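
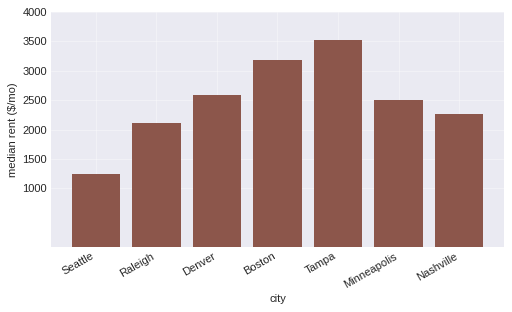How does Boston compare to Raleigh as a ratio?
≈ 1.5×

Boston ≈ 3000, Raleigh ≈ 2000; 3000/2000 ≈ 1.5.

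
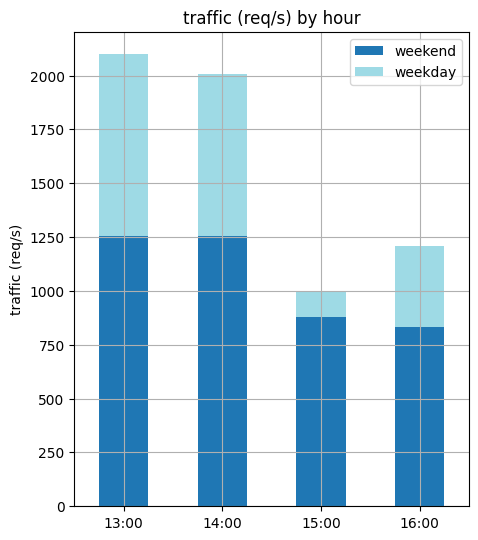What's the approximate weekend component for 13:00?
≈ 1200

weekend top ≈ 1200, bottom ≈ 0; segment ≈ 1200.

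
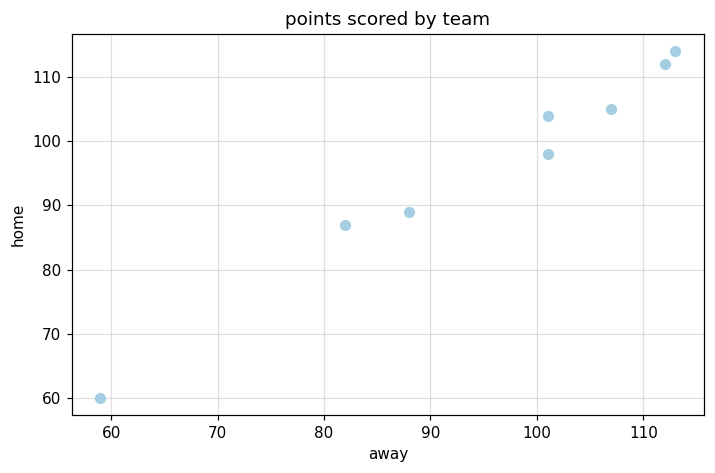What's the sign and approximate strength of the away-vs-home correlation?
Points are positively correlated; strong (|r| ≈ 1.0).

positive, strong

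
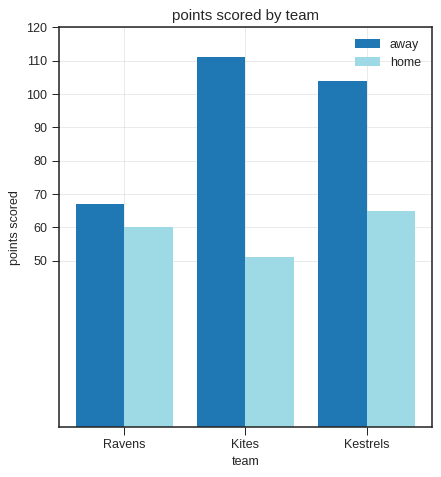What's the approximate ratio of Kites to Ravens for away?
≈ 1.57×

Kites ≈ 110, Ravens ≈ 70; 110/70 ≈ 1.57.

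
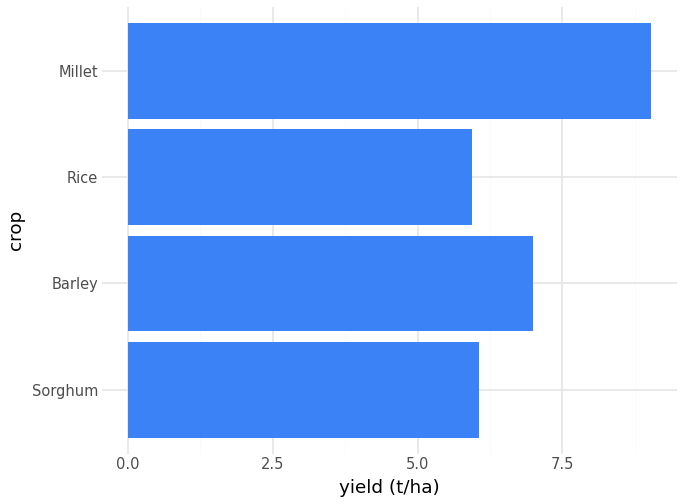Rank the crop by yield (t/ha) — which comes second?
Barley

Top 3: Millet ≈ 9, Barley ≈ 7, Sorghum ≈ 6.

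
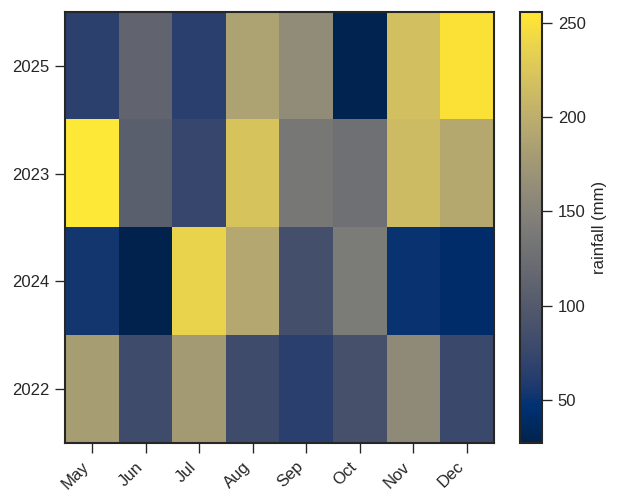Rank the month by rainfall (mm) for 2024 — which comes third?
Oct

Top 4 for 2024: Jul ≈ 240, Aug ≈ 200, Oct ≈ 140, Sep ≈ 80.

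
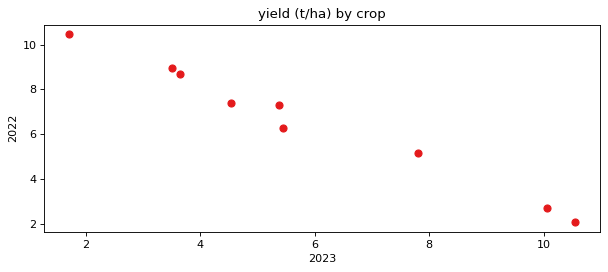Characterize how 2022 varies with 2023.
negative, strong

Points are negatively correlated; strong (|r| ≈ 1.0).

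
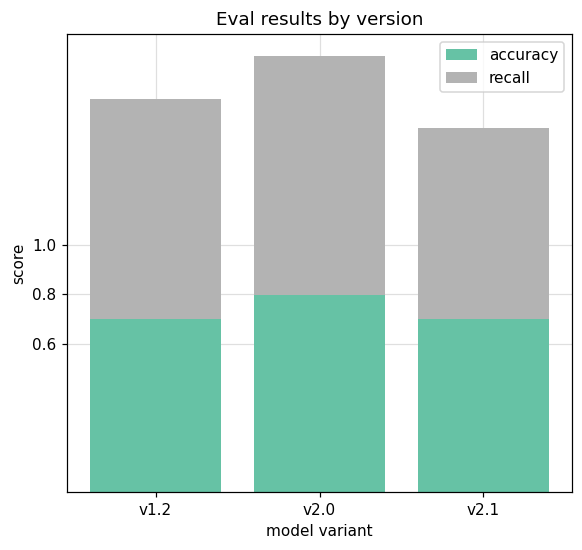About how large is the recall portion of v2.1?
recall top ≈ 1.4, bottom ≈ 0.6; segment ≈ 0.8.

≈ 0.8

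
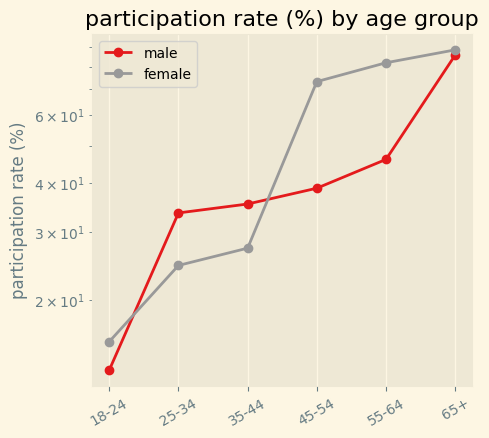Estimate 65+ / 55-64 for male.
65+ ≈ 90, 55-64 ≈ 50; 90/50 ≈ 1.8.

≈ 1.8×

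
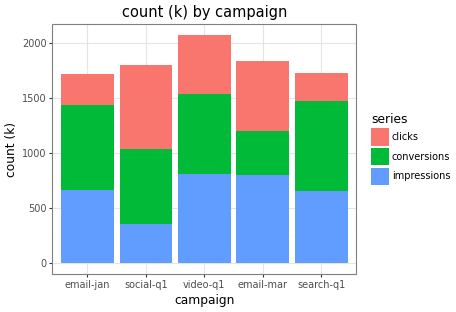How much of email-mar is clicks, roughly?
≈ 600

clicks top ≈ 1800, bottom ≈ 1200; segment ≈ 600.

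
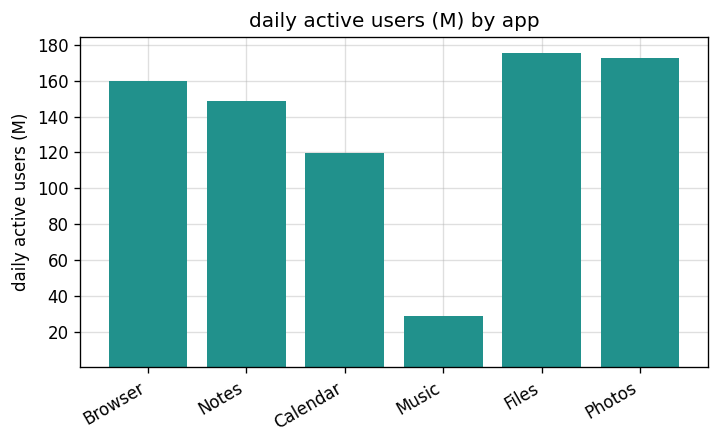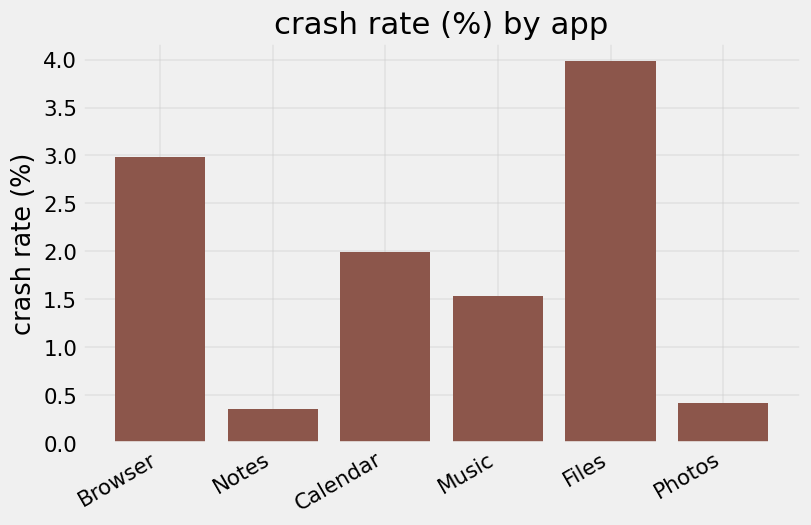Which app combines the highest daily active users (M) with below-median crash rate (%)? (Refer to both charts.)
Chart 2 median crash rate (%) ≈ 2; below-median apps: Notes, Music, Photos. Among those, Photos has the highest daily active users (M) (≈ 180).

Photos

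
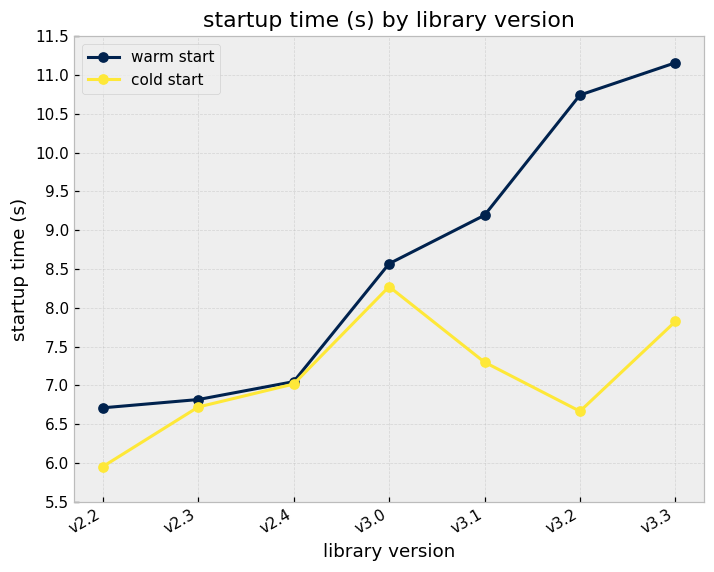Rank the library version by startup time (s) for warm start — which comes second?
Top 3 for warm start: v3.3 ≈ 11.0, v3.2 ≈ 10.5, v3.1 ≈ 9.0.

v3.2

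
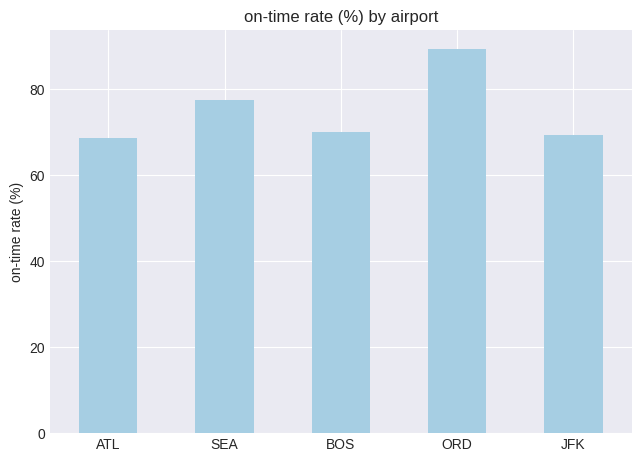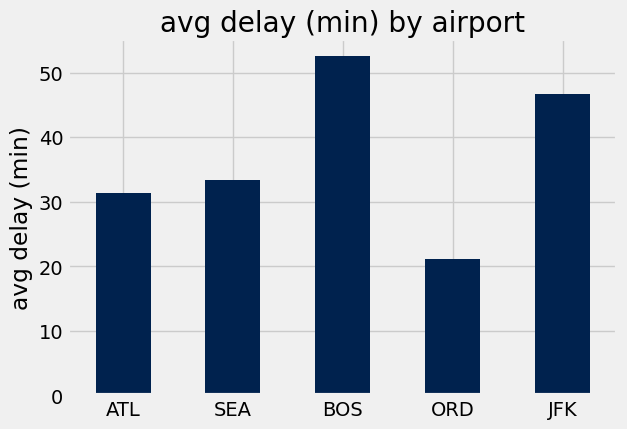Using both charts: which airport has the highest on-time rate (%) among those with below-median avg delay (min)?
Chart 2 median avg delay (min) ≈ 35; below-median airports: ATL, ORD. Among those, ORD has the highest on-time rate (%) (≈ 90).

ORD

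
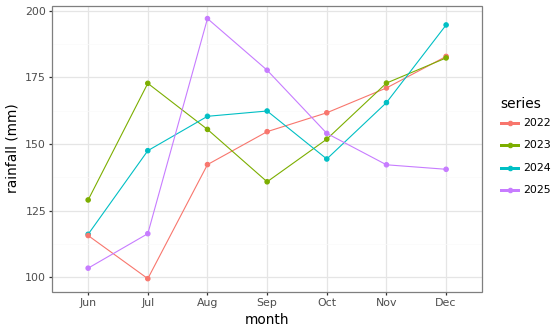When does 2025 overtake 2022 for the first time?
Jun: 2025 ≈ 100 vs 2022 ≈ 120 (not yet); Jul: 2025 ≈ 120 vs 2022 ≈ 100 (first crossover).

Jul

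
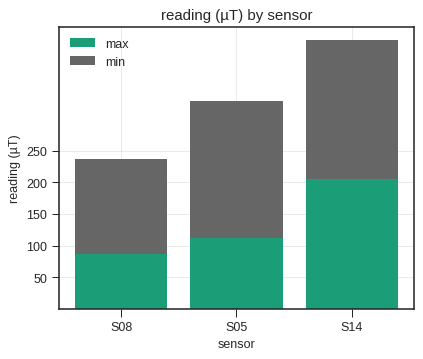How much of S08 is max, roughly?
≈ 100

max top ≈ 100, bottom ≈ 0; segment ≈ 100.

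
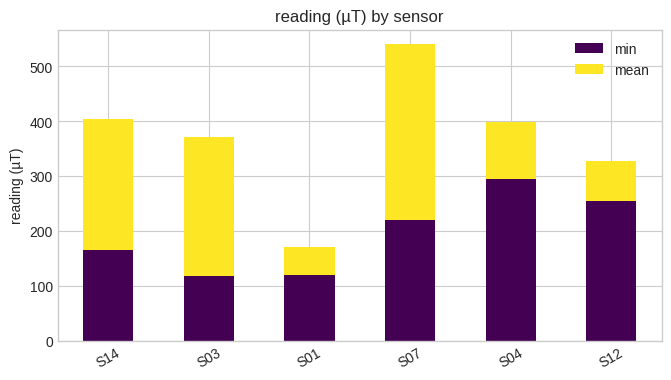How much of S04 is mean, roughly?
≈ 100

mean top ≈ 400, bottom ≈ 300; segment ≈ 100.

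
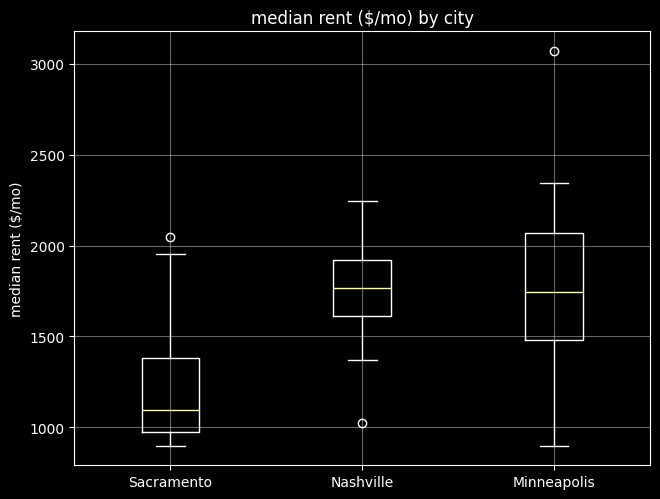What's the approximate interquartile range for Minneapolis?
Q3 ≈ 2050, Q1 ≈ 1500; IQR ≈ 550.

≈ 550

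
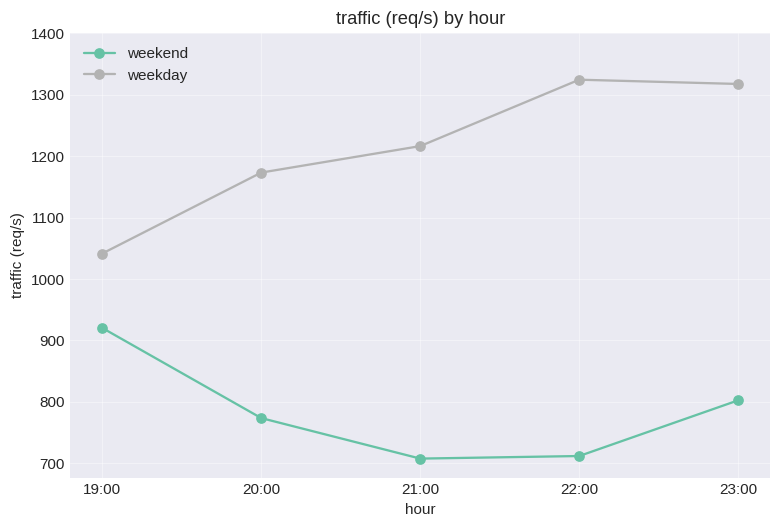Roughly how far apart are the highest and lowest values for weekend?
Max 19:00 ≈ 900, min 21:00 ≈ 700; range ≈ 200.

≈ 200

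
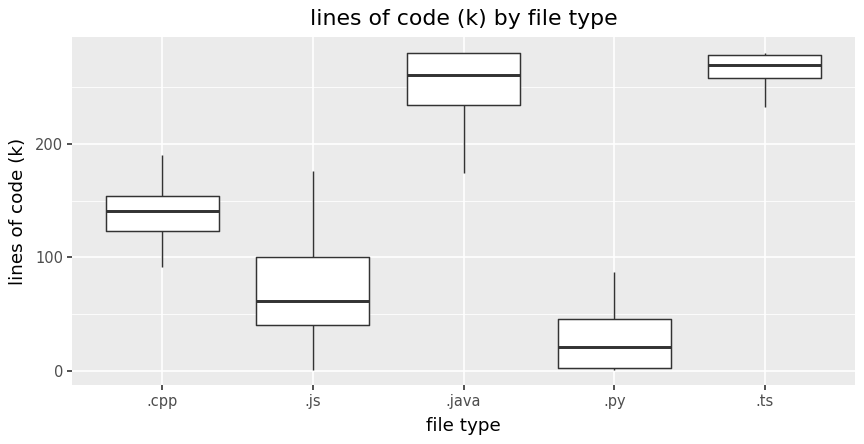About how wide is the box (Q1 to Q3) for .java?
≈ 50

Q3 ≈ 275, Q1 ≈ 225; IQR ≈ 50.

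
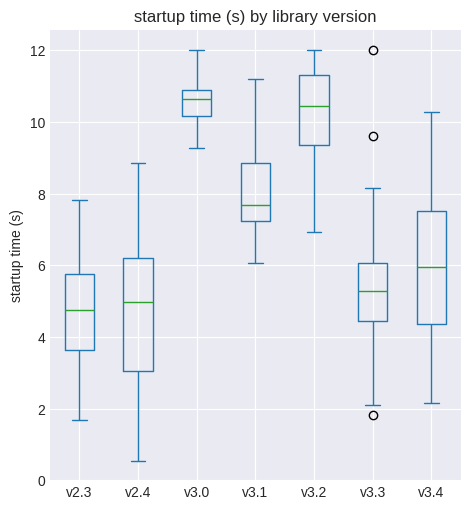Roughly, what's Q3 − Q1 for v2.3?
Q3 ≈ 6, Q1 ≈ 4; IQR ≈ 2.

≈ 2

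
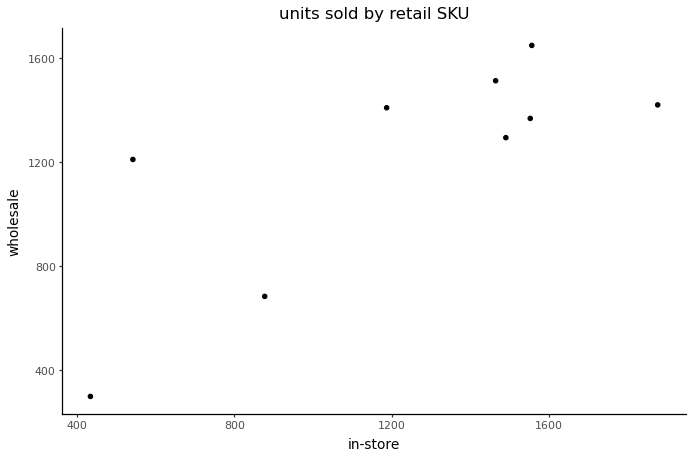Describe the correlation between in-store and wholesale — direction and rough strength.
Points are positively correlated; strong (|r| ≈ 0.8).

positive, strong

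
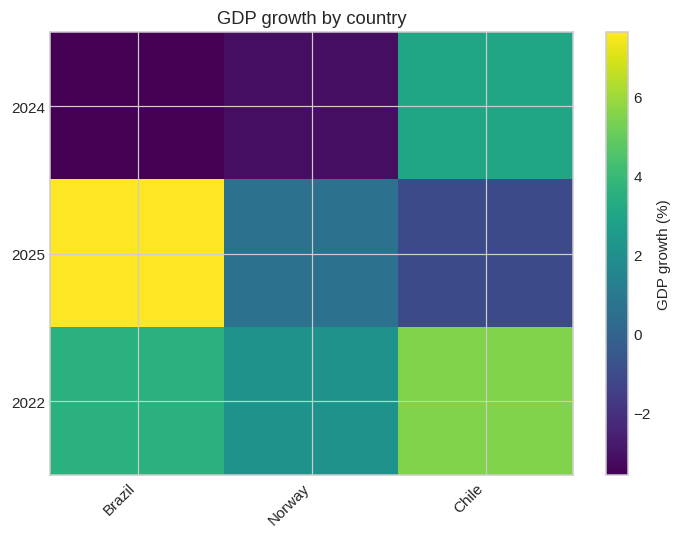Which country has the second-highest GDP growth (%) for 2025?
Norway

Top 3 for 2025: Brazil ≈ 8, Norway ≈ 1, Chile ≈ -1.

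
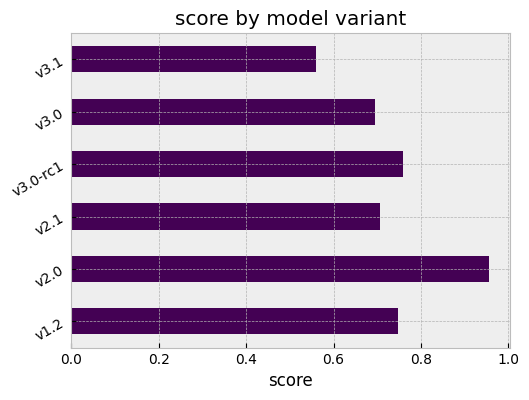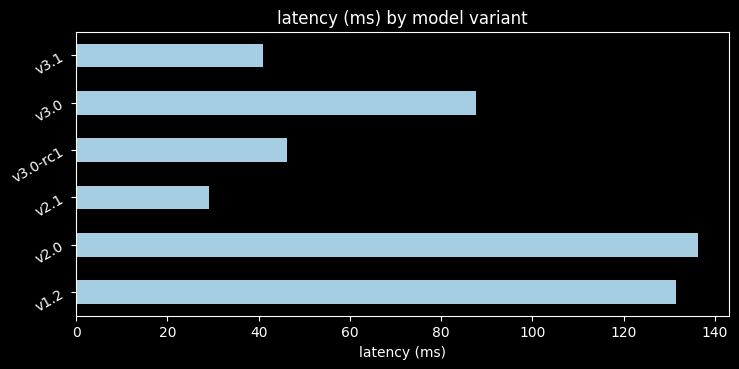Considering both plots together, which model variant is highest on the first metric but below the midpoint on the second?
Chart 2 median latency (ms) ≈ 60; below-median model variants: v2.1, v3.0-rc1, v3.1. Among those, v3.0-rc1 has the highest score (≈ 0.8).

v3.0-rc1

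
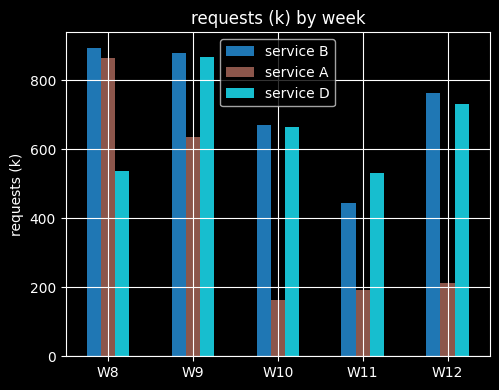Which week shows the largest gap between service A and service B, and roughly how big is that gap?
W12, ≈ 600 k

W12: service A ≈ 200, service B ≈ 800 → gap ≈ 600. Next-largest (W10) is only ≈ 500.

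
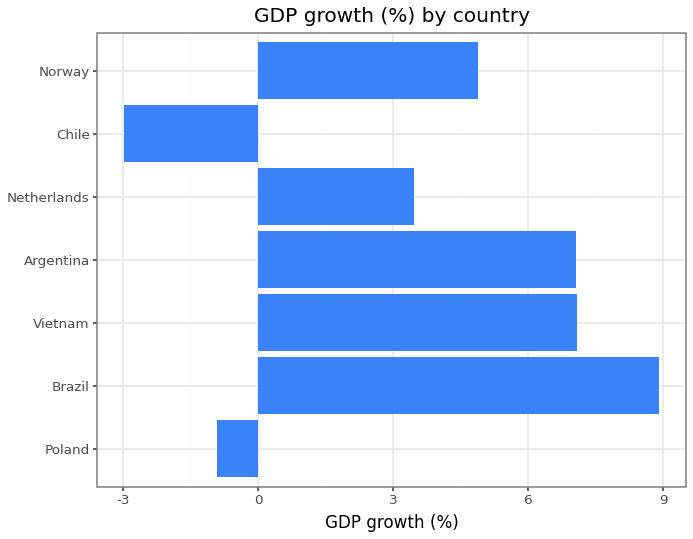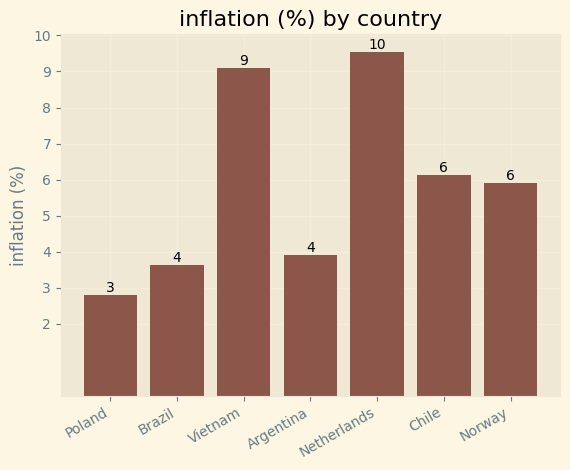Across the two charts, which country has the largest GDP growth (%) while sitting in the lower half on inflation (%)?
Chart 2 median inflation (%) ≈ 6; below-median countries: Poland, Brazil, Argentina. Among those, Brazil has the highest GDP growth (%) (≈ 9).

Brazil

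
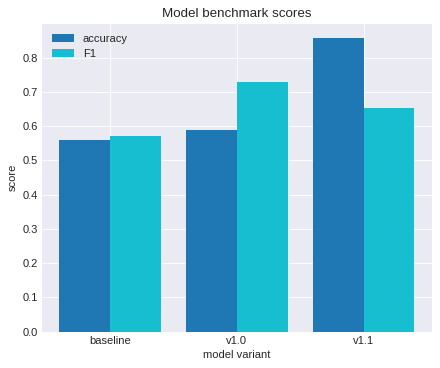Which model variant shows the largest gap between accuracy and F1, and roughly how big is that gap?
v1.1: accuracy ≈ 0.9, F1 ≈ 0.7 → gap ≈ 0.2. Next-largest (v1.0) is only ≈ 0.1.

v1.1, ≈ 0.2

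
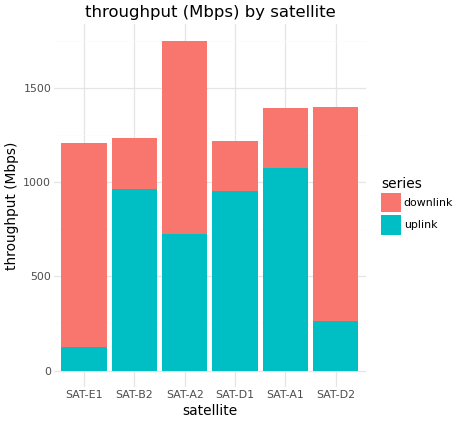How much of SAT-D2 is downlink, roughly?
≈ 1200

downlink top ≈ 1400, bottom ≈ 200; segment ≈ 1200.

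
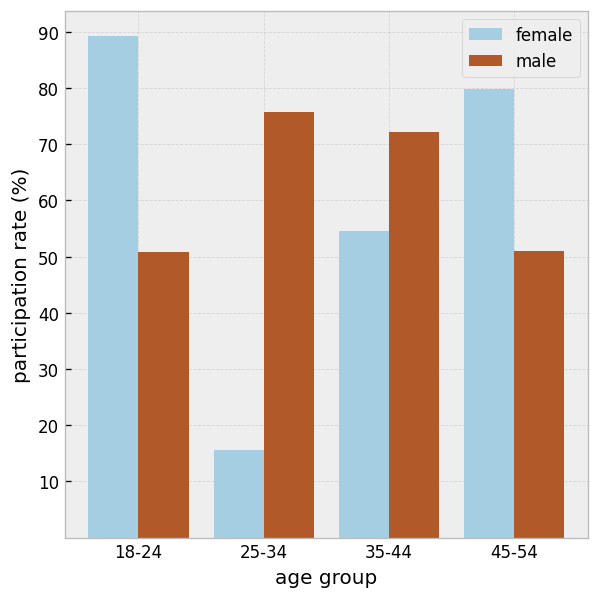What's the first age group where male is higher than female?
25-34

18-24: male ≈ 50 vs female ≈ 90 (not yet); 25-34: male ≈ 80 vs female ≈ 20 (first crossover).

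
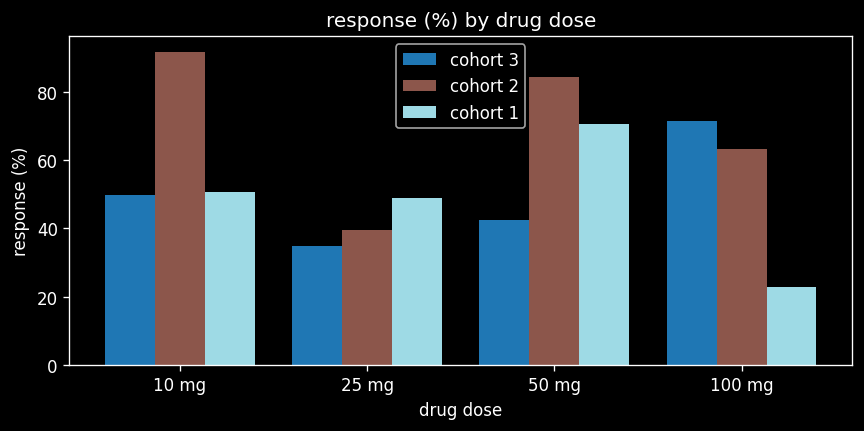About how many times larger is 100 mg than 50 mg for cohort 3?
≈ 1.75×

100 mg ≈ 70, 50 mg ≈ 40; 70/40 ≈ 1.75.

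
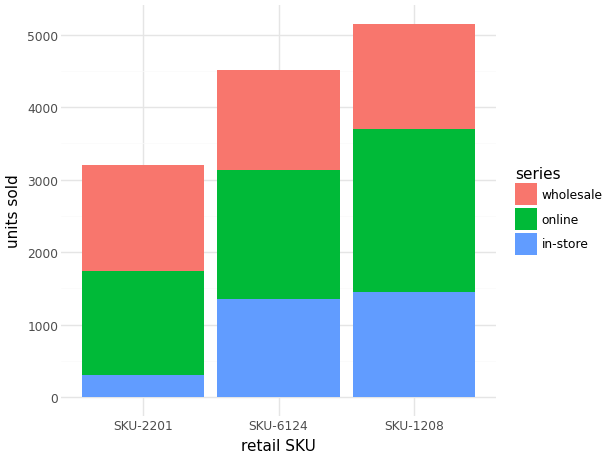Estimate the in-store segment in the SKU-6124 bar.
≈ 1500

in-store top ≈ 1500, bottom ≈ 0; segment ≈ 1500.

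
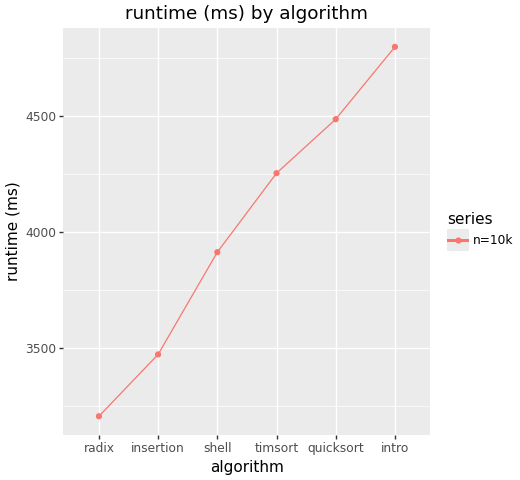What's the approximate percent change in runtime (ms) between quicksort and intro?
≈ +9.1%

quicksort ≈ 4400, intro ≈ 4800; (4800 − 4400) / 4400 ≈ +9.1%.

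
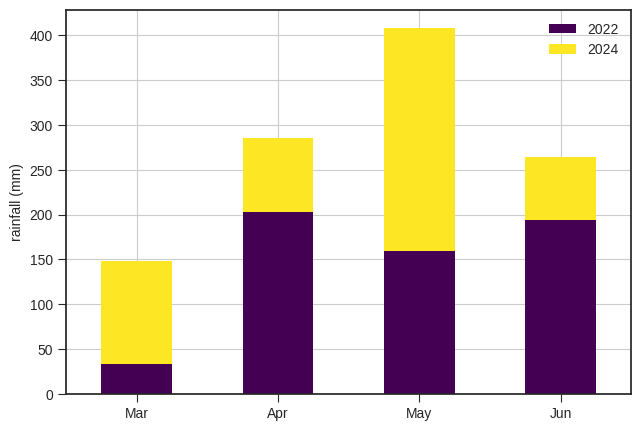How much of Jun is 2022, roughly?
2022 top ≈ 200, bottom ≈ 0; segment ≈ 200.

≈ 200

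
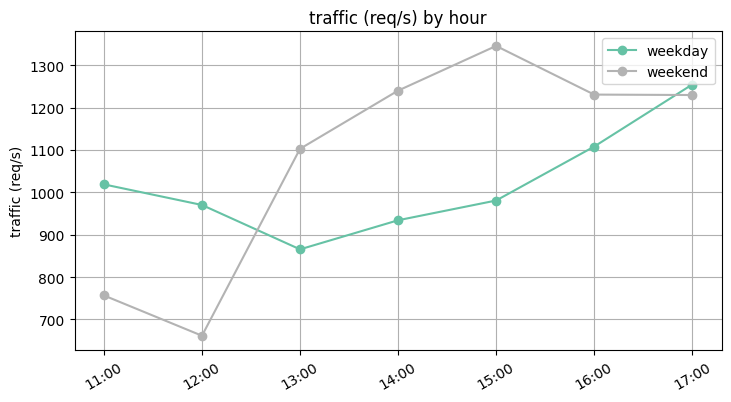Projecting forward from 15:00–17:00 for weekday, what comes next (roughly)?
≈ 1450

Last three: 1000, 1100, 1300 → slope ≈ 150/step → next ≈ 1450.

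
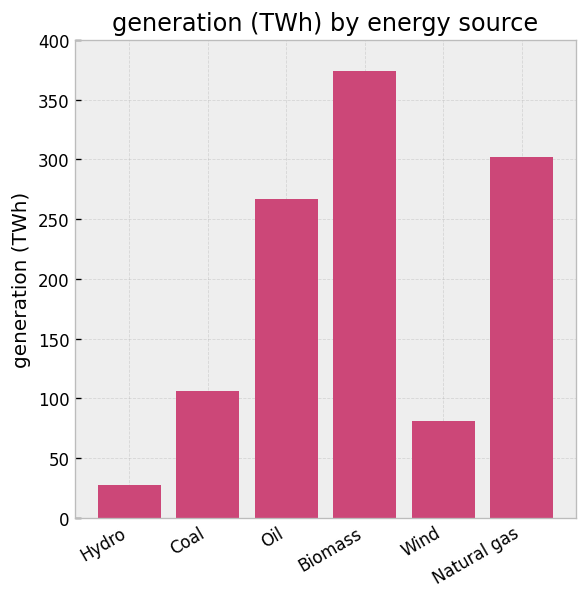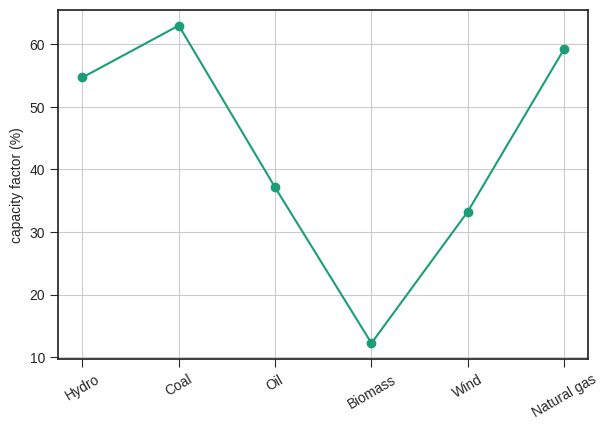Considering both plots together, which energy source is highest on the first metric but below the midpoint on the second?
Biomass

Chart 2 median capacity factor (%) ≈ 50; below-median energy sources: Oil, Biomass, Wind. Among those, Biomass has the highest generation (TWh) (≈ 350).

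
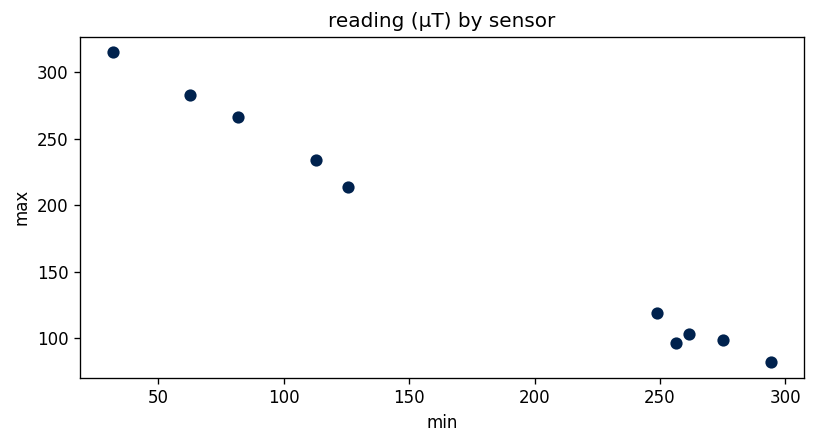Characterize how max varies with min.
negative, strong

Points are negatively correlated; strong (|r| ≈ 1.0).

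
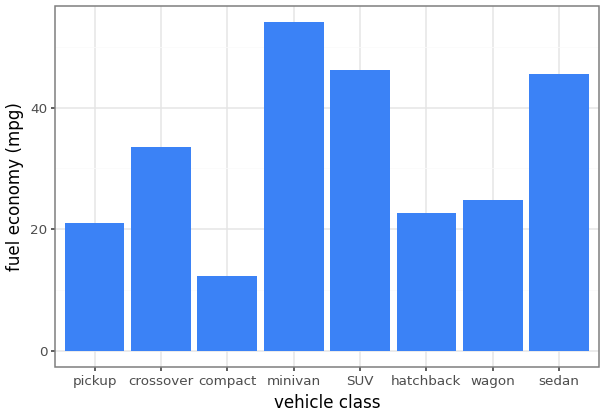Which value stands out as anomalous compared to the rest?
minivan ≈ 55; the rest sit between ≈ 10 and ≈ 45.

minivan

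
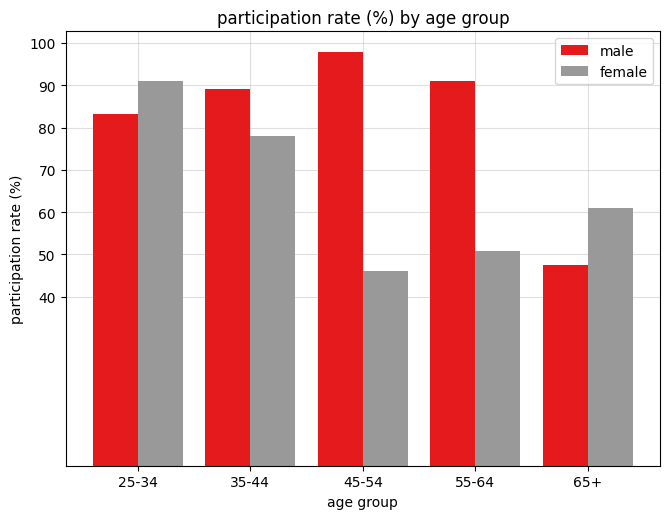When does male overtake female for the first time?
25-34: male ≈ 80 vs female ≈ 90 (not yet); 35-44: male ≈ 90 vs female ≈ 80 (first crossover).

35-44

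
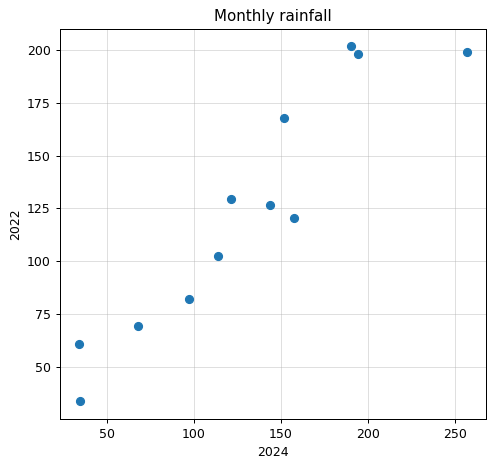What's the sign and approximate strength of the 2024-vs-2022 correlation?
Points are positively correlated; strong (|r| ≈ 0.9).

positive, strong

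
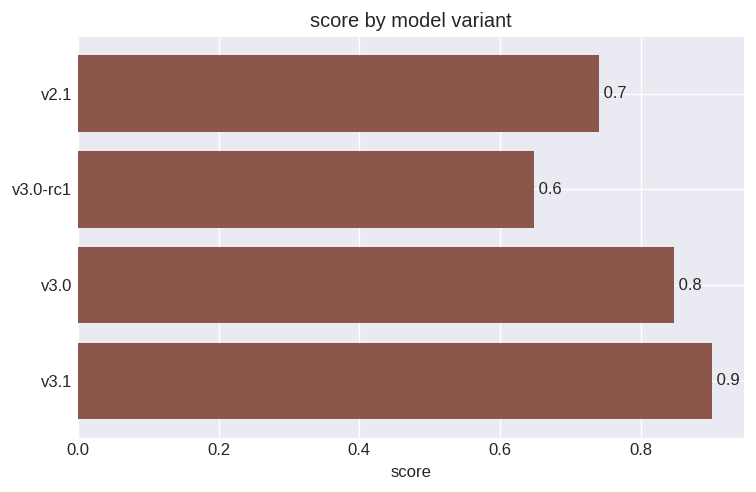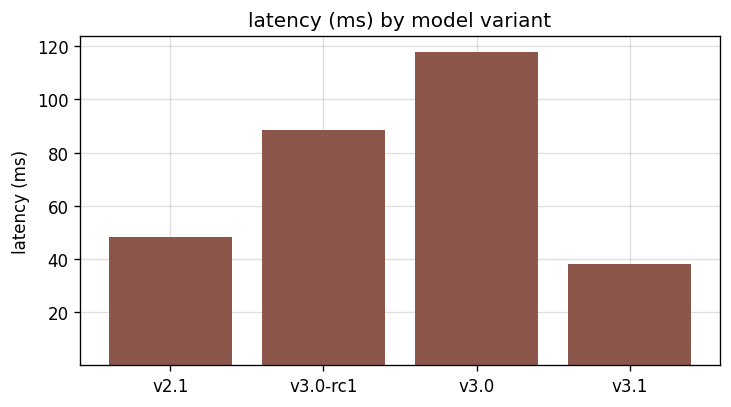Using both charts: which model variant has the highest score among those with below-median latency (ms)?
v3.1

Chart 2 median latency (ms) ≈ 60; below-median model variants: v2.1, v3.1. Among those, v3.1 has the highest score (≈ 0.9).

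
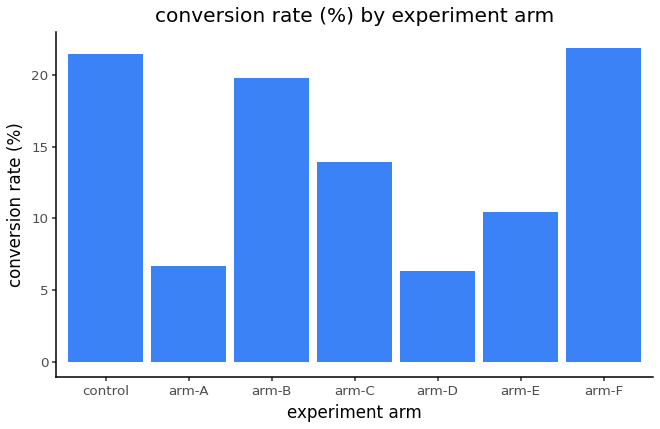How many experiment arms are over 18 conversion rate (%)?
3

Above 18: control, arm-B, arm-F.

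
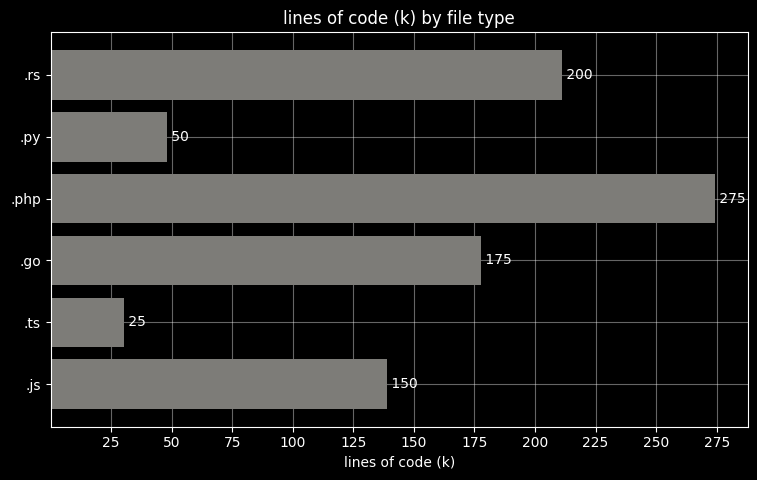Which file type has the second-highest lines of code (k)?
Top 3: .php ≈ 275, .rs ≈ 200, .go ≈ 175.

.rs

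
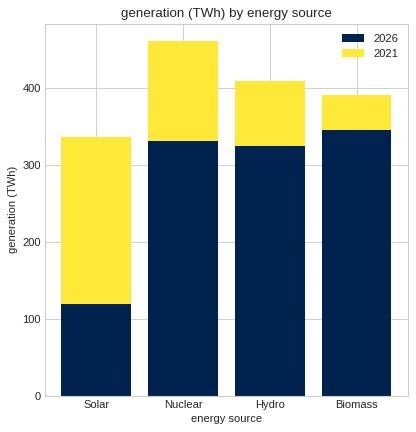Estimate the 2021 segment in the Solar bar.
≈ 250

2021 top ≈ 350, bottom ≈ 100; segment ≈ 250.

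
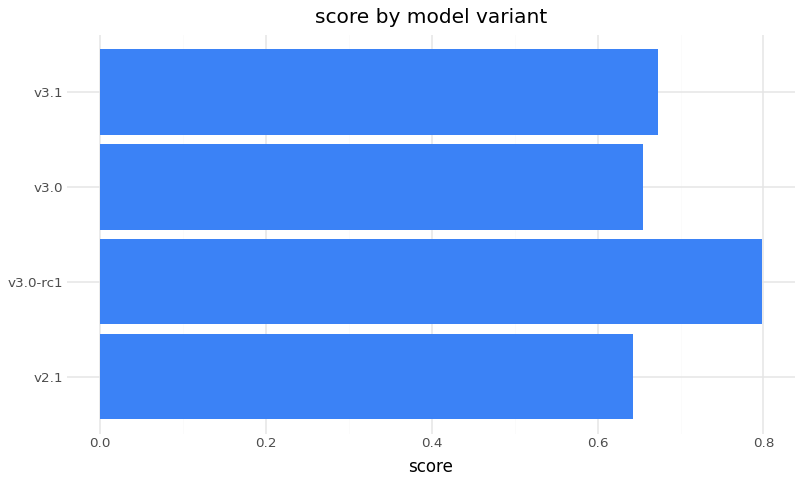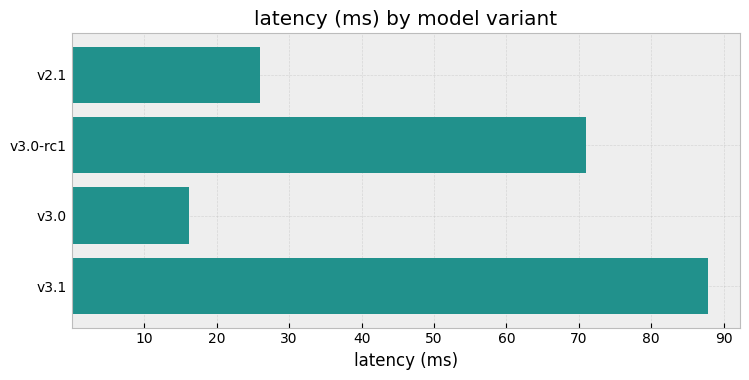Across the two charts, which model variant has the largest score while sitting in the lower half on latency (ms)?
Chart 2 median latency (ms) ≈ 50; below-median model variants: v2.1, v3.0. Among those, v3.0 has the highest score (≈ 0.7).

v3.0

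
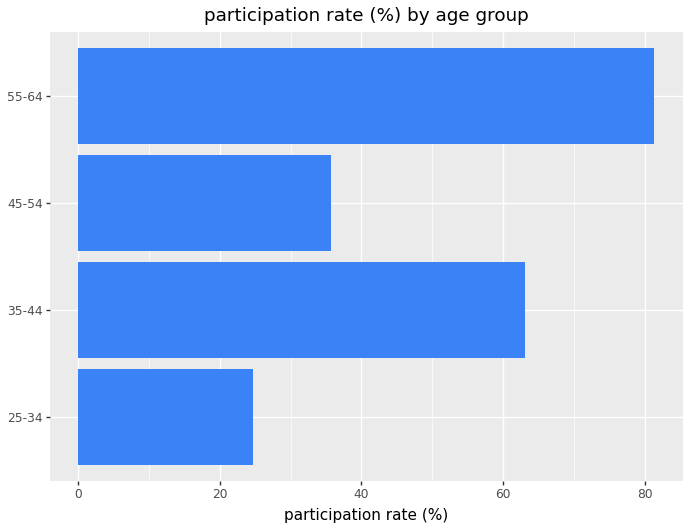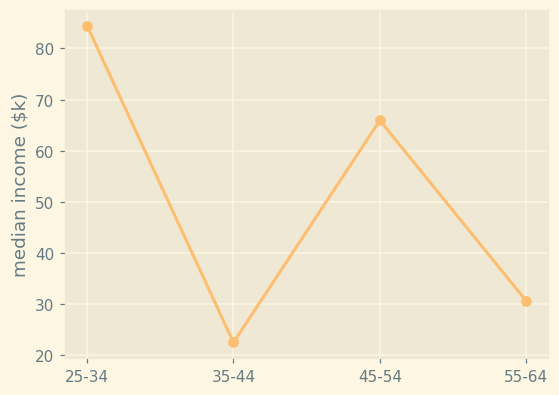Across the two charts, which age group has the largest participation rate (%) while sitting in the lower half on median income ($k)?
Chart 2 median median income ($k) ≈ 50; below-median age groups: 35-44, 55-64. Among those, 55-64 has the highest participation rate (%) (≈ 80).

55-64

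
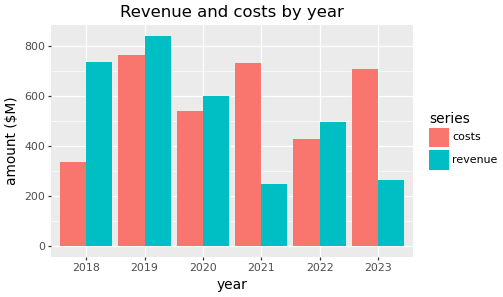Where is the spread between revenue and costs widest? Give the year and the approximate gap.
2021: revenue ≈ 200, costs ≈ 700 → gap ≈ 500. Next-largest (2023) is only ≈ 400.

2021, ≈ 500 $M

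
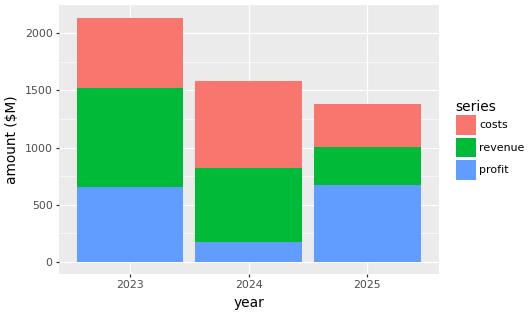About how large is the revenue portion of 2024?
≈ 600

revenue top ≈ 800, bottom ≈ 200; segment ≈ 600.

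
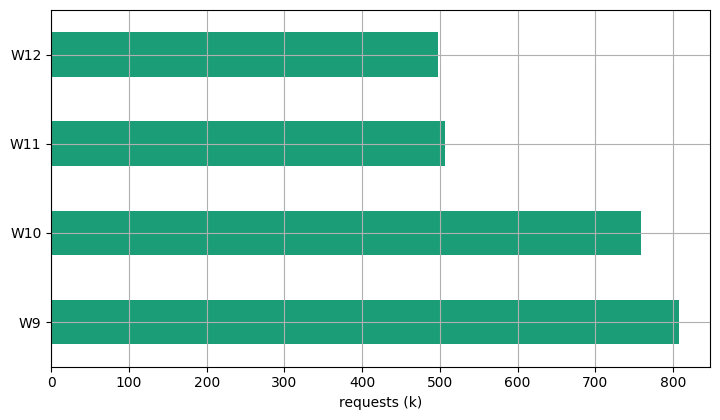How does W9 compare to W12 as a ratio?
≈ 1.6×

W9 ≈ 800, W12 ≈ 500; 800/500 ≈ 1.6.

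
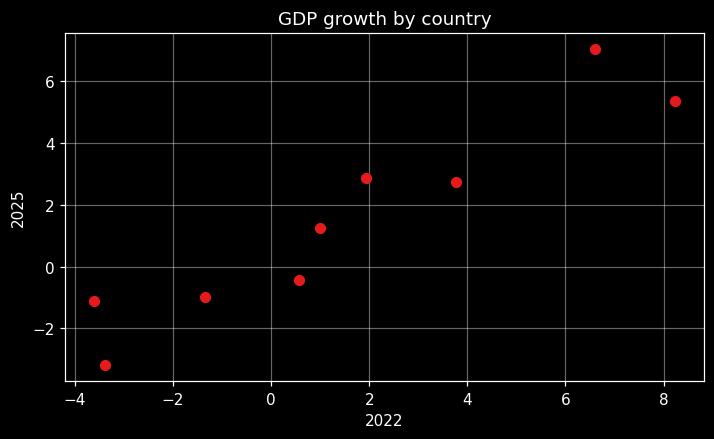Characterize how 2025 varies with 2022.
Points are positively correlated; strong (|r| ≈ 0.9).

positive, strong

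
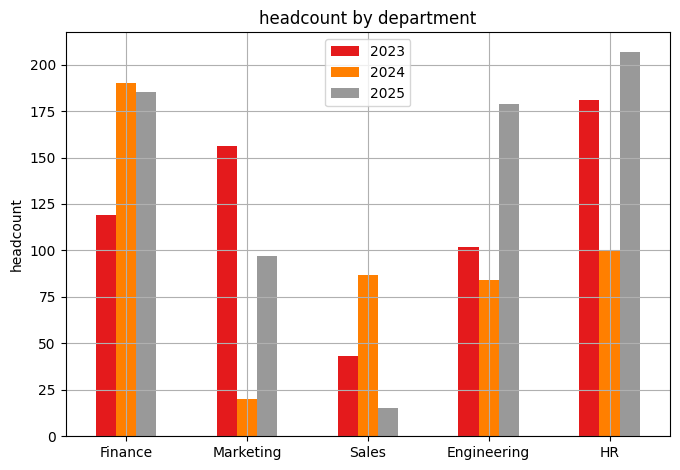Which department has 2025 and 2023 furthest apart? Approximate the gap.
Engineering, ≈ 80

Engineering: 2025 ≈ 180, 2023 ≈ 100 → gap ≈ 80. Next-largest (Finance) is only ≈ 60.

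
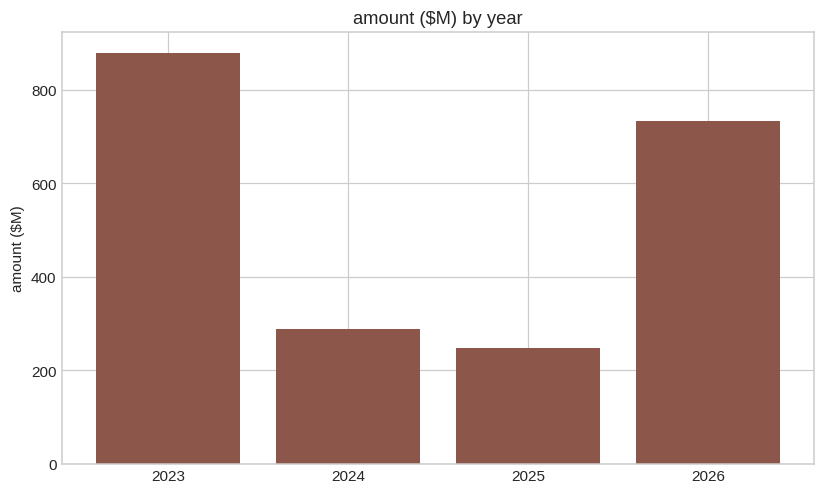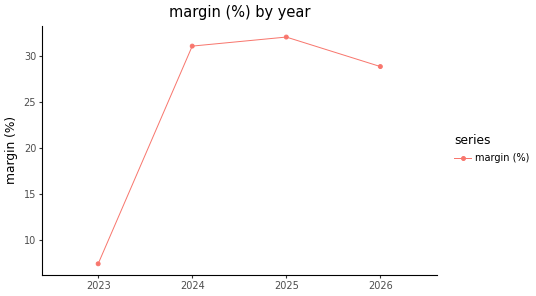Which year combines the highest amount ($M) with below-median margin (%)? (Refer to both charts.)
Chart 2 median margin (%) ≈ 30; below-median years: 2023, 2026. Among those, 2023 has the highest amount ($M) (≈ 900).

2023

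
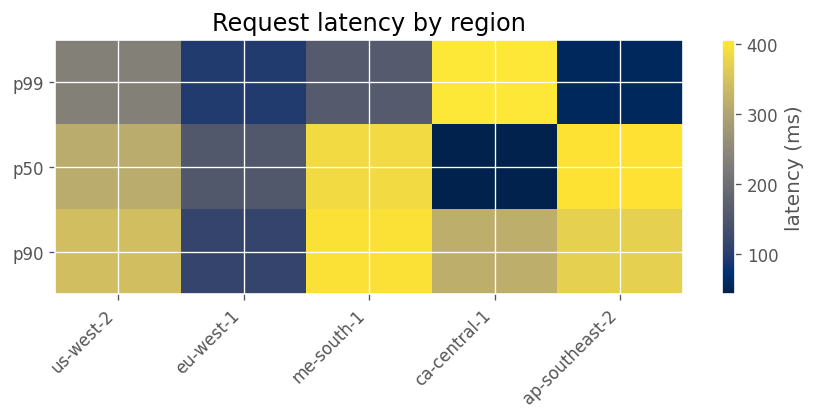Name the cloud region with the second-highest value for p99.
Top 3 for p99: ca-central-1 ≈ 400, us-west-2 ≈ 250, me-south-1 ≈ 150.

us-west-2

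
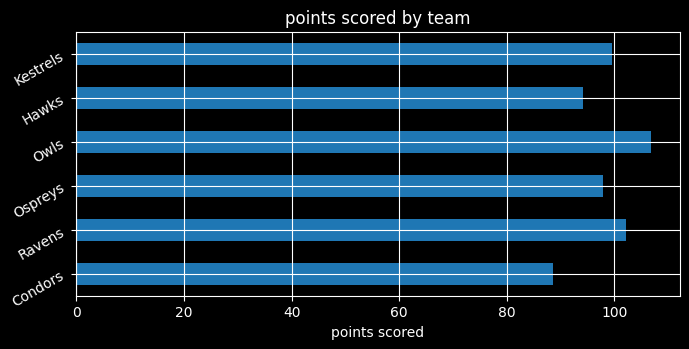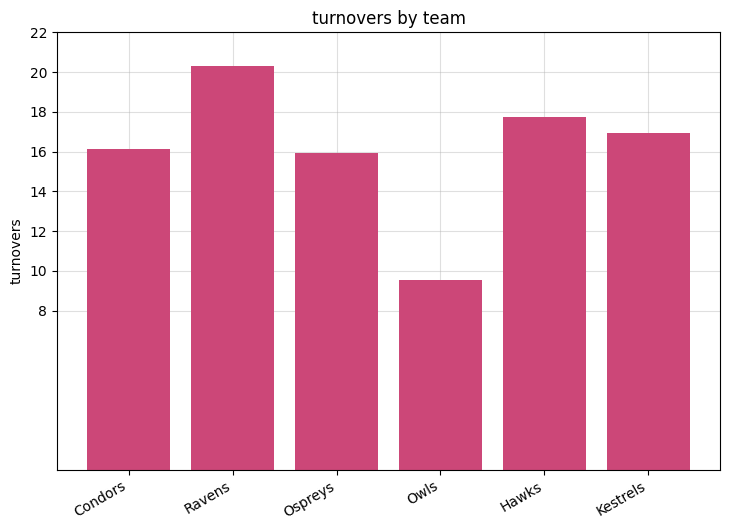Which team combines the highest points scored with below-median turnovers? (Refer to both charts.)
Owls

Chart 2 median turnovers ≈ 16; below-median teams: Condors, Ospreys, Owls. Among those, Owls has the highest points scored (≈ 110).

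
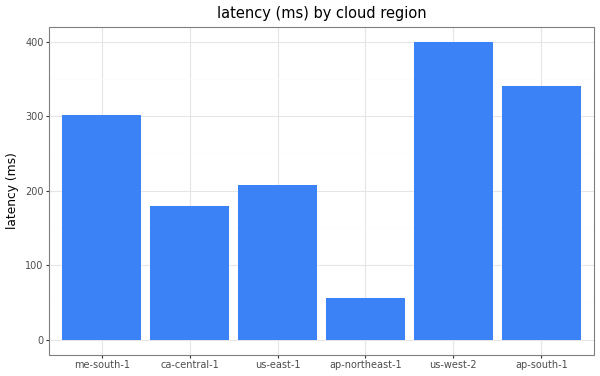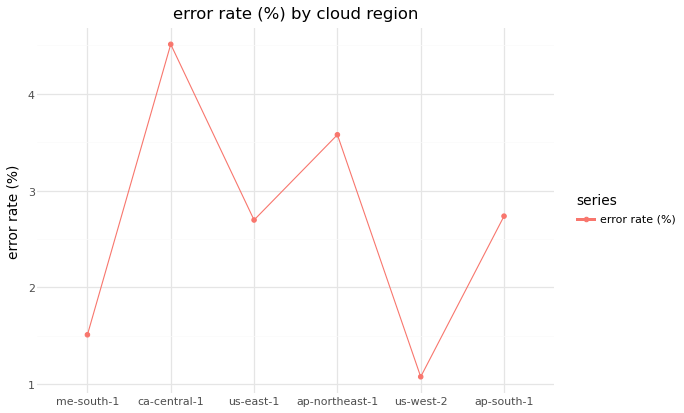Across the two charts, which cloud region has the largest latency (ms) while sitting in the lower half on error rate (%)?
us-west-2

Chart 2 median error rate (%) ≈ 2.5; below-median cloud regions: me-south-1, us-east-1, us-west-2. Among those, us-west-2 has the highest latency (ms) (≈ 400).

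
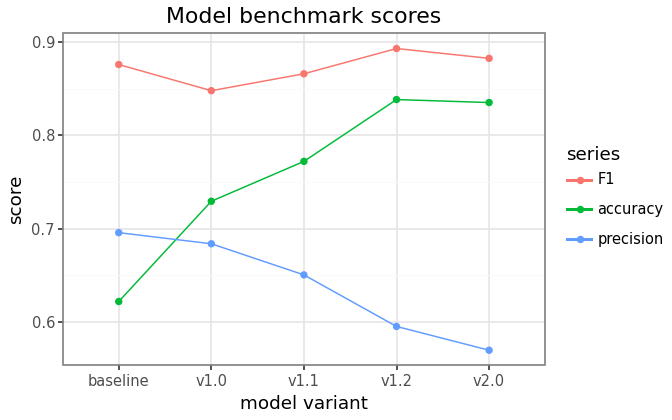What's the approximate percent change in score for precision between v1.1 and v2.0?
≈ -15.4%

v1.1 ≈ 0.65, v2.0 ≈ 0.55; (0.55 − 0.65) / 0.65 ≈ -15.4%.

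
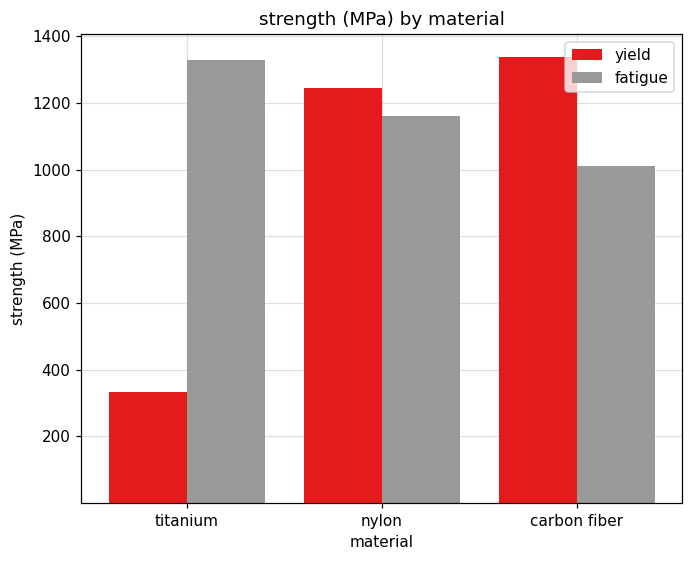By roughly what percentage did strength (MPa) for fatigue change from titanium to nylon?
≈ -14.3%

titanium ≈ 1400, nylon ≈ 1200; (1200 − 1400) / 1400 ≈ -14.3%.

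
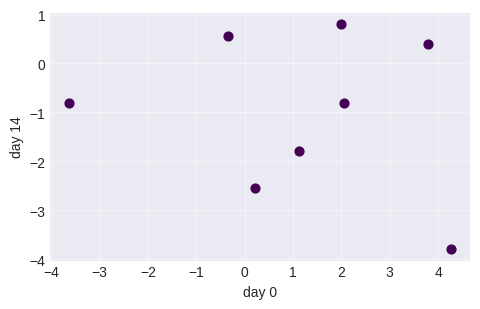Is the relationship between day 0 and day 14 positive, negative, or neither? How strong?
Points are roughly uncorrelated; weak (|r| ≈ 0.2).

no clear correlation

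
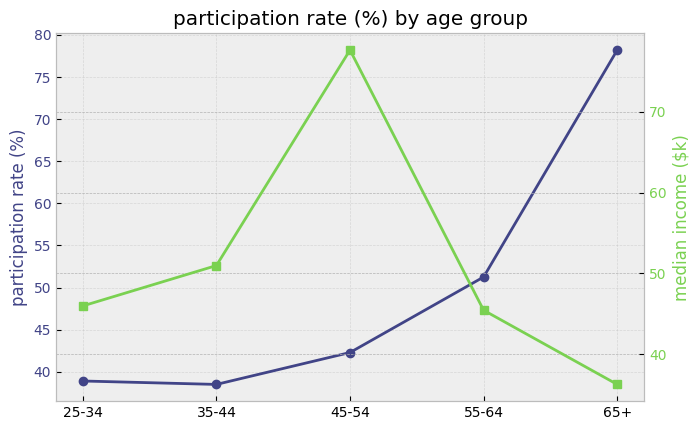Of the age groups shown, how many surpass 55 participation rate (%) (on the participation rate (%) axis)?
1

Above 55: 65+.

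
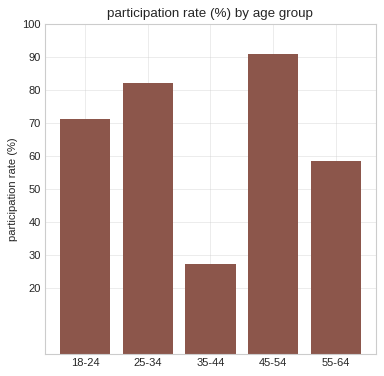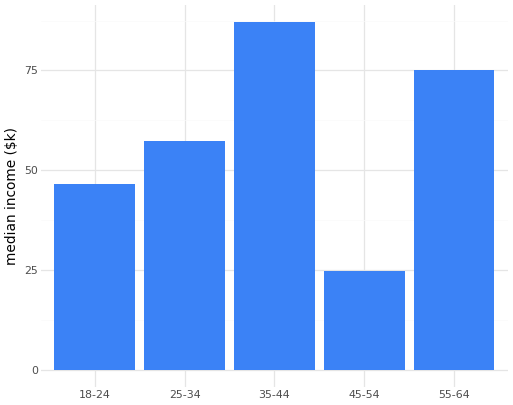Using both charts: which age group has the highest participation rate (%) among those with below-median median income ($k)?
45-54

Chart 2 median median income ($k) ≈ 60; below-median age groups: 18-24, 45-54. Among those, 45-54 has the highest participation rate (%) (≈ 90).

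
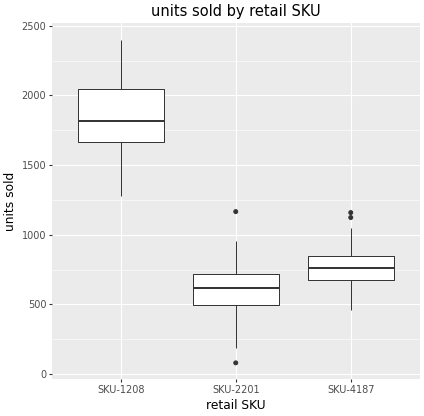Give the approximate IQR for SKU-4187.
Q3 ≈ 800, Q1 ≈ 600; IQR ≈ 200.

≈ 200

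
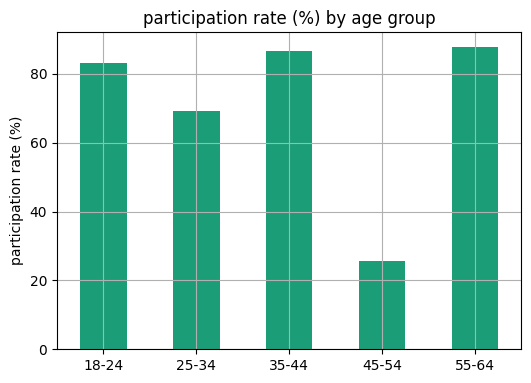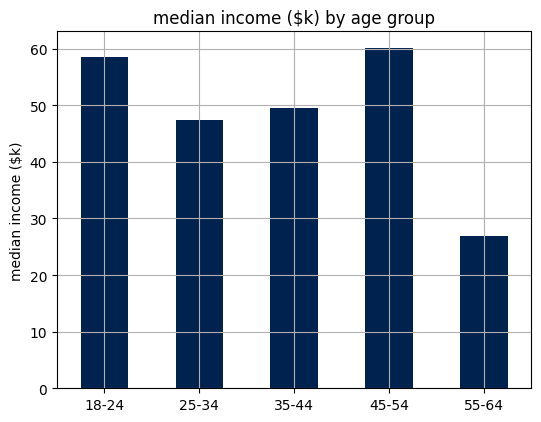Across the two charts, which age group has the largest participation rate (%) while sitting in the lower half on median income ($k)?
55-64

Chart 2 median median income ($k) ≈ 50; below-median age groups: 25-34, 55-64. Among those, 55-64 has the highest participation rate (%) (≈ 90).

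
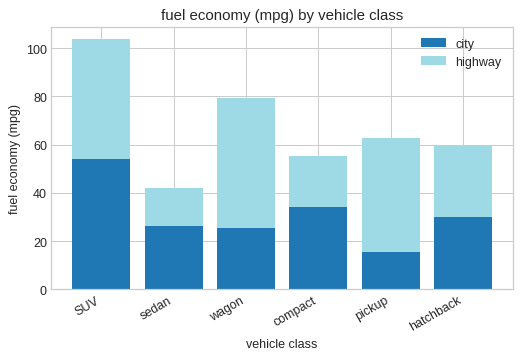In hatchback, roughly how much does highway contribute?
highway top ≈ 60, bottom ≈ 30; segment ≈ 30.

≈ 30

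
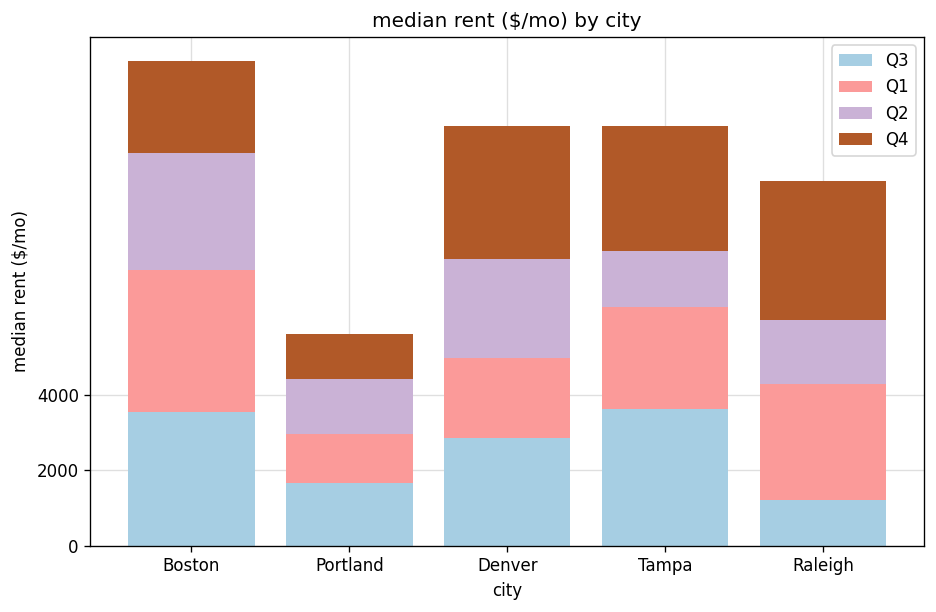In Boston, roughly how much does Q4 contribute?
Q4 top ≈ 12000, bottom ≈ 10000; segment ≈ 2000.

≈ 2000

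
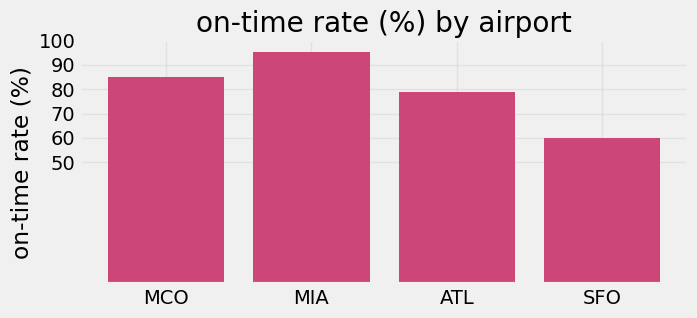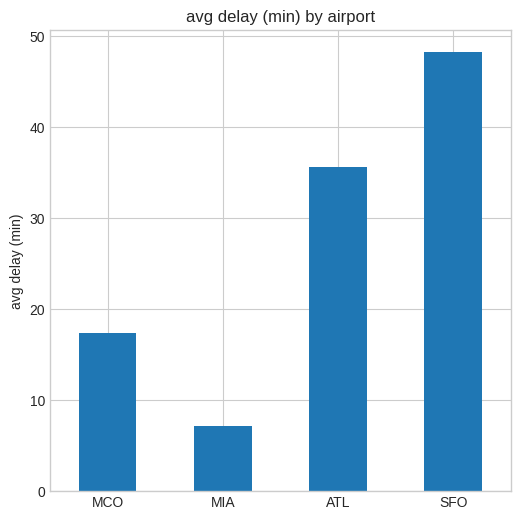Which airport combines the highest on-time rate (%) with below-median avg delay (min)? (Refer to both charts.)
Chart 2 median avg delay (min) ≈ 25; below-median airports: MCO, MIA. Among those, MIA has the highest on-time rate (%) (≈ 100).

MIA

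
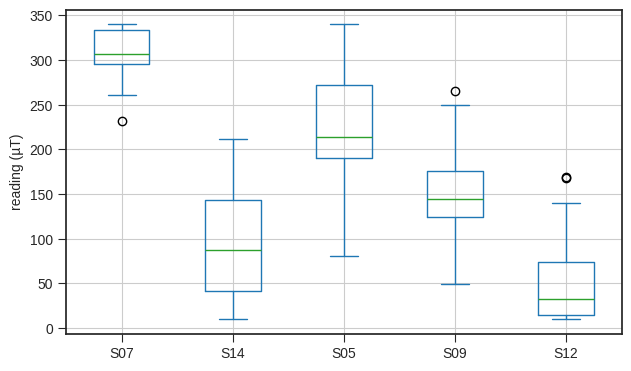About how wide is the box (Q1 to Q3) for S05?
≈ 75

Q3 ≈ 275, Q1 ≈ 200; IQR ≈ 75.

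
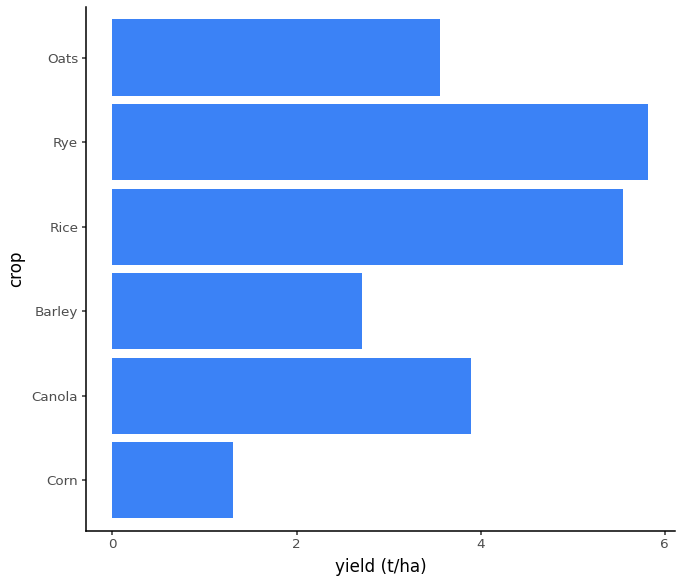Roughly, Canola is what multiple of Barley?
Canola ≈ 4.0, Barley ≈ 2.5; 4.0/2.5 ≈ 1.6.

≈ 1.6×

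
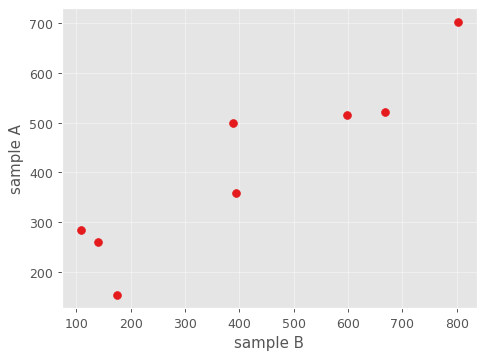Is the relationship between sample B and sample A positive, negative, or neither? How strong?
positive, strong

Points are positively correlated; strong (|r| ≈ 0.9).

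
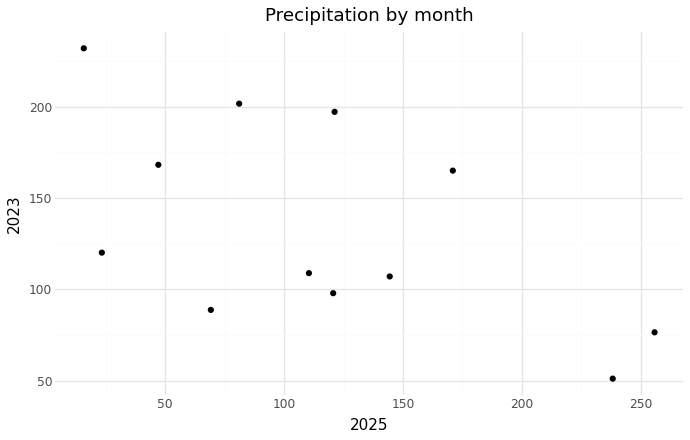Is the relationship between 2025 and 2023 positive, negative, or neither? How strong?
Points are negatively correlated; moderate (|r| ≈ 0.6).

negative, moderate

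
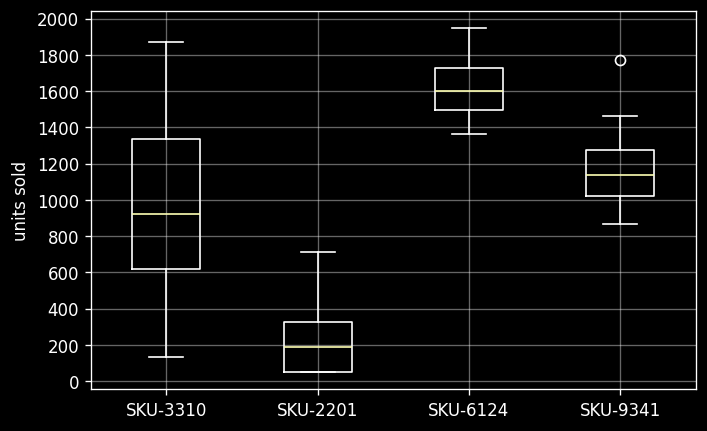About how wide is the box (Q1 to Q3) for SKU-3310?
≈ 800

Q3 ≈ 1400, Q1 ≈ 600; IQR ≈ 800.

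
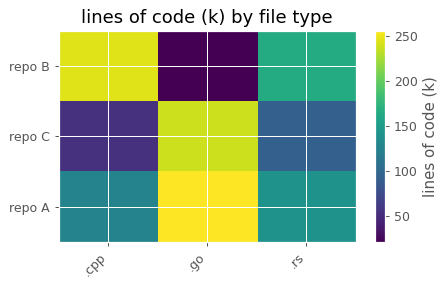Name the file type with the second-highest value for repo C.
.rs

Top 3 for repo C: .go ≈ 240, .rs ≈ 100, .cpp ≈ 60.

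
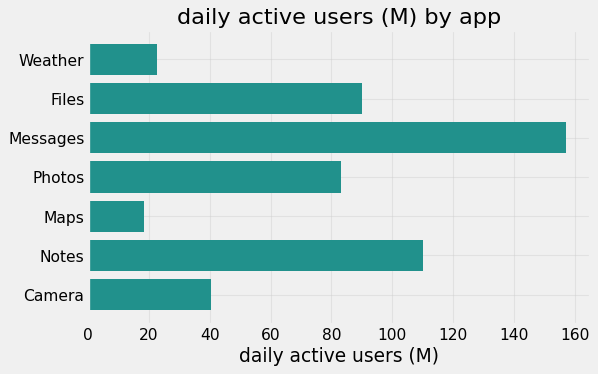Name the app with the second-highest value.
Notes

Top 3: Messages ≈ 160, Notes ≈ 120, Files ≈ 100.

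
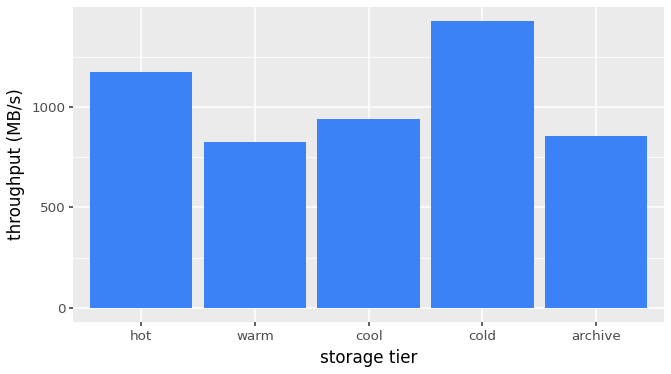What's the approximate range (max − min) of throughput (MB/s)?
≈ 600

Max cold ≈ 1400, min warm ≈ 800; range ≈ 600.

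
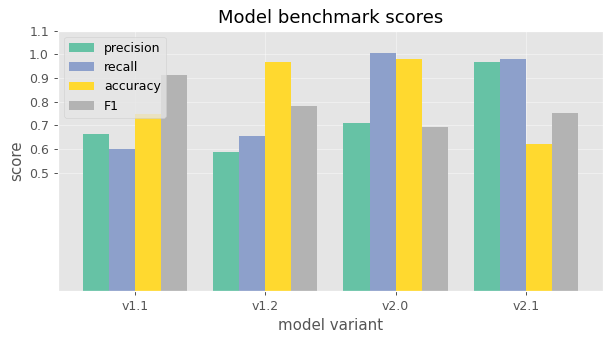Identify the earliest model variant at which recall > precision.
v1.2

v1.1: recall ≈ 0.6 vs precision ≈ 0.7 (not yet); v1.2: recall ≈ 0.7 vs precision ≈ 0.6 (first crossover).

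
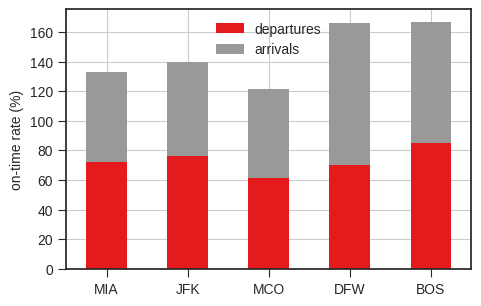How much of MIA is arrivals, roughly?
≈ 60

arrivals top ≈ 140, bottom ≈ 80; segment ≈ 60.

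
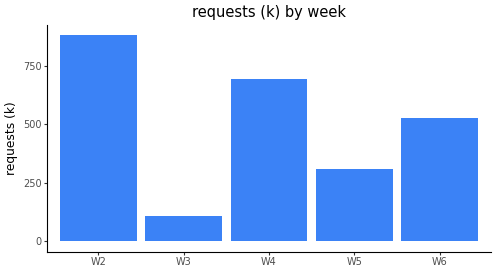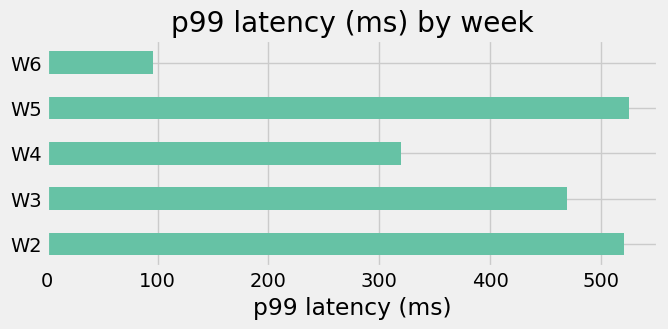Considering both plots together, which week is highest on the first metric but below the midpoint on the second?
W4

Chart 2 median p99 latency (ms) ≈ 450; below-median weeks: W4, W6. Among those, W4 has the highest requests (k) (≈ 700).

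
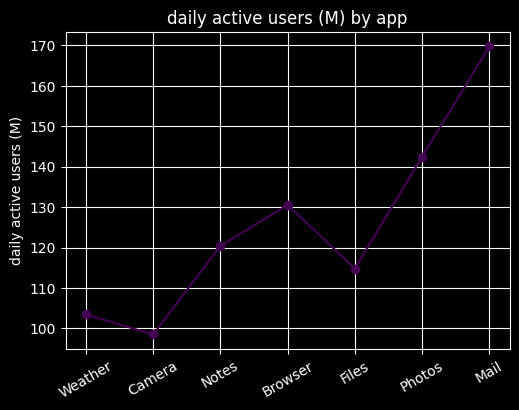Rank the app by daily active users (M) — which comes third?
Top 4: Mail ≈ 170, Photos ≈ 140, Browser ≈ 130, Notes ≈ 120.

Browser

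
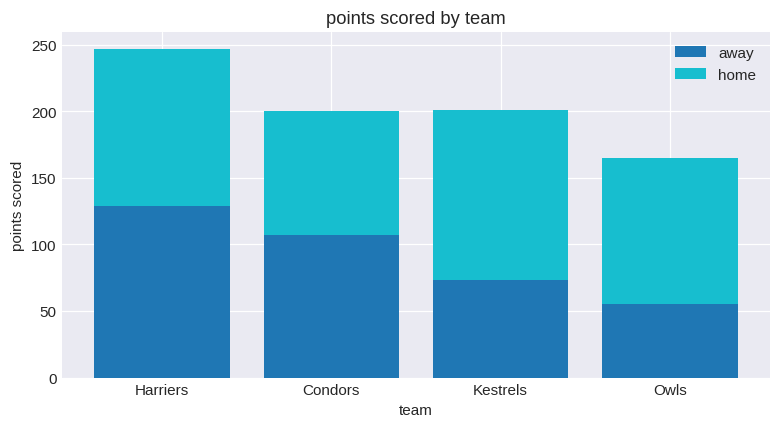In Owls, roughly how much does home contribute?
≈ 125

home top ≈ 175, bottom ≈ 50; segment ≈ 125.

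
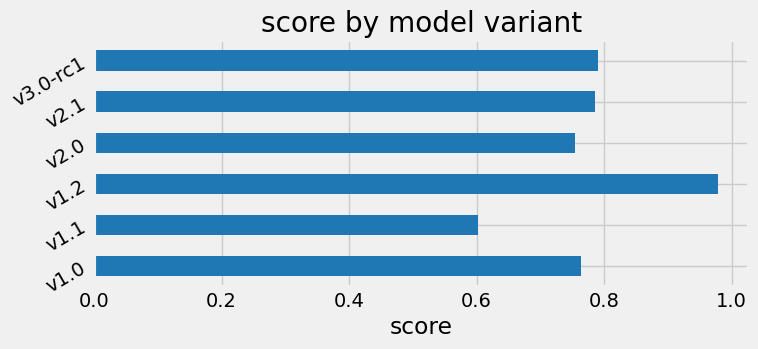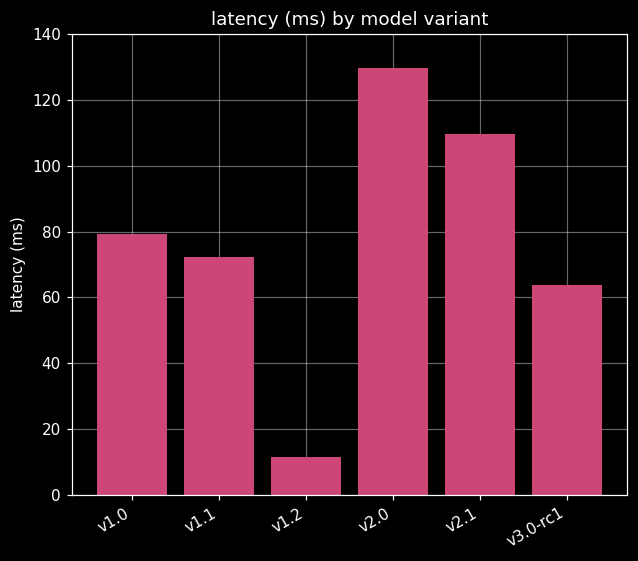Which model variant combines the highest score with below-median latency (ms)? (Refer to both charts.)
Chart 2 median latency (ms) ≈ 80; below-median model variants: v1.1, v1.2, v3.0-rc1. Among those, v1.2 has the highest score (≈ 1).

v1.2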